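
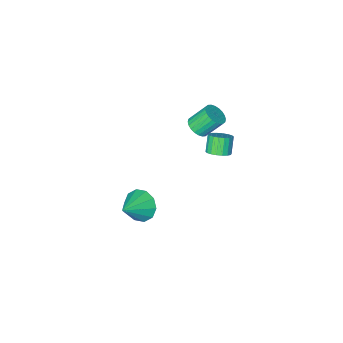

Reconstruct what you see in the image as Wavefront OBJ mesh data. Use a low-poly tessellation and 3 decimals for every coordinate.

v -2.758 -0.828 0.749
v -2.242 -0.671 1.075
v -2.626 -1.115 1.897
v -3.142 -1.272 1.571
v -2.411 -0.45 1.115
v -2.795 -0.895 1.937
v -2.649 -0.305 1.083
v -3.033 -0.749 1.905
v -2.908 -0.263 0.985
v -3.292 -0.707 1.806
v -3.137 -0.333 0.839
v -3.521 -0.777 1.661
v -3.292 -0.501 0.676
v -3.676 -0.945 1.498
v -3.34 -0.734 0.528
v -3.724 -1.178 1.35
v -3.274 -0.985 0.423
v -3.658 -1.429 1.245
v -3.105 -1.205 0.383
v -3.489 -1.65 1.205
v -2.867 -1.351 0.415
v -3.251 -1.795 1.237
v -2.608 -1.393 0.514
v -2.992 -1.837 1.335
v -2.379 -1.323 0.659
v -2.763 -1.767 1.481
v -2.224 -1.155 0.822
v -2.608 -1.599 1.644
v -2.176 -0.922 0.97
v -2.56 -1.366 1.792
v -1.997 -1.512 2.68
v -1.721 -1.949 3.057
v -2.447 -1.545 4.057
v -2.723 -1.108 3.68
v -1.568 -1.754 3.089
v -2.294 -1.35 4.089
v -1.481 -1.522 3.058
v -2.207 -1.118 4.059
v -1.472 -1.288 2.97
v -2.198 -0.884 3.971
v -1.544 -1.089 2.838
v -2.27 -0.685 3.838
v -1.684 -0.954 2.682
v -2.41 -0.55 3.682
v -1.872 -0.904 2.525
v -2.598 -0.5 3.525
v -2.079 -0.946 2.392
v -2.805 -0.542 3.392
v -2.273 -1.075 2.303
v -2.999 -0.671 3.303
v -2.426 -1.27 2.271
v -3.152 -0.866 3.271
v -2.513 -1.502 2.301
v -3.239 -1.098 3.302
v -2.522 -1.736 2.389
v -3.248 -1.332 3.39
v -2.45 -1.935 2.522
v -3.176 -1.531 3.522
v -2.31 -2.07 2.678
v -3.036 -1.666 3.678
v -2.122 -2.12 2.835
v -2.848 -1.716 3.835
v -1.915 -2.078 2.968
v -2.641 -1.674 3.968
v 2.97 1.711 2.156
v 3.495 1.369 1.538
v 4.15 2.169 2.904
v 3.385 1.883 1.398
v 3.116 2.331 1.548
v 2.791 2.543 1.93
v 2.535 2.437 2.398
v 2.445 2.054 2.773
v 2.556 1.54 2.913
v 2.825 1.091 2.763
v 3.149 0.88 2.381
v 3.406 0.986 1.913
f 2 1 5
f 2 5 3
f 3 5 6
f 3 6 4
f 5 1 7
f 5 7 6
f 6 7 8
f 6 8 4
f 7 1 9
f 7 9 8
f 8 9 10
f 8 10 4
f 9 1 11
f 9 11 10
f 10 11 12
f 10 12 4
f 11 1 13
f 11 13 12
f 12 13 14
f 12 14 4
f 13 1 15
f 13 15 14
f 14 15 16
f 14 16 4
f 15 1 17
f 15 17 16
f 16 17 18
f 16 18 4
f 17 1 19
f 17 19 18
f 18 19 20
f 18 20 4
f 19 1 21
f 19 21 20
f 20 21 22
f 20 22 4
f 21 1 23
f 21 23 22
f 22 23 24
f 22 24 4
f 23 1 25
f 23 25 24
f 24 25 26
f 24 26 4
f 25 1 27
f 25 27 26
f 26 27 28
f 26 28 4
f 27 1 29
f 27 29 28
f 28 29 30
f 28 30 4
f 29 1 2
f 29 2 30
f 30 2 3
f 30 3 4
f 32 31 35
f 32 35 33
f 33 35 36
f 33 36 34
f 35 31 37
f 35 37 36
f 36 37 38
f 36 38 34
f 37 31 39
f 37 39 38
f 38 39 40
f 38 40 34
f 39 31 41
f 39 41 40
f 40 41 42
f 40 42 34
f 41 31 43
f 41 43 42
f 42 43 44
f 42 44 34
f 43 31 45
f 43 45 44
f 44 45 46
f 44 46 34
f 45 31 47
f 45 47 46
f 46 47 48
f 46 48 34
f 47 31 49
f 47 49 48
f 48 49 50
f 48 50 34
f 49 31 51
f 49 51 50
f 50 51 52
f 50 52 34
f 51 31 53
f 51 53 52
f 52 53 54
f 52 54 34
f 53 31 55
f 53 55 54
f 54 55 56
f 54 56 34
f 55 31 57
f 55 57 56
f 56 57 58
f 56 58 34
f 57 31 59
f 57 59 58
f 58 59 60
f 58 60 34
f 59 31 61
f 59 61 60
f 60 61 62
f 60 62 34
f 61 31 63
f 61 63 62
f 62 63 64
f 62 64 34
f 63 31 32
f 63 32 64
f 64 32 33
f 64 33 34
f 66 65 68
f 66 68 67
f 68 65 69
f 68 69 67
f 69 65 70
f 69 70 67
f 70 65 71
f 70 71 67
f 71 65 72
f 71 72 67
f 72 65 73
f 72 73 67
f 73 65 74
f 73 74 67
f 74 65 75
f 74 75 67
f 75 65 76
f 75 76 67
f 76 65 66
f 76 66 67



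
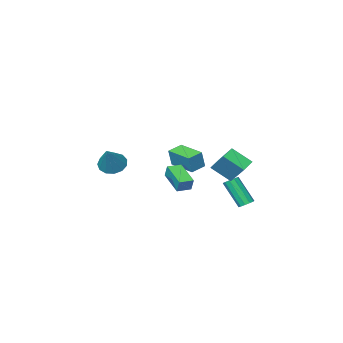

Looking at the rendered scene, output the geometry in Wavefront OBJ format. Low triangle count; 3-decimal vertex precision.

v 1.252 -4.149 0.778
v 1.888 -3.826 0.197
v 2.168 -3.211 2.302
v 1.507 -3.474 0.209
v 1.046 -3.336 0.401
v 0.65 -3.457 0.713
v 0.446 -3.797 1.046
v 0.497 -4.25 1.294
v 0.788 -4.67 1.378
v 1.227 -4.925 1.272
v 1.673 -4.934 1.009
v 1.986 -4.694 0.673
v 2.066 -4.281 0.37
v -2.202 2.281 2.584
v -2.245 3.571 3.91
v -3.009 3.191 1.672
v -3.051 4.481 2.998
v -1.389 2.659 2.242
v -1.431 3.949 3.568
v -2.195 3.569 1.33
v -2.238 4.859 2.656
v -0.469 1.324 2.725
v -0.192 1.413 3.879
v -0.758 3.08 2.66
v -0.481 3.168 3.814
v 0.481 1.472 2.486
v 0.758 1.56 3.64
v 0.192 3.227 2.421
v 0.469 3.316 3.575
v -3.113 3.831 -0.62
v -2.656 3.715 -0.813
v -2.229 2.673 0.827
v -2.687 2.789 1.02
v -2.628 3.983 -0.65
v -2.201 2.941 0.99
v -2.785 4.193 -0.476
v -2.358 3.151 1.165
v -3.068 4.265 -0.357
v -2.641 3.223 1.284
v -3.368 4.171 -0.338
v -2.941 3.129 1.303
v -3.571 3.947 -0.427
v -3.144 2.905 1.213
v -3.599 3.679 -0.59
v -3.172 2.637 1.05
v -3.442 3.469 -0.765
v -3.015 2.427 0.876
v -3.159 3.397 -0.884
v -2.732 2.355 0.757
v -2.859 3.491 -0.903
v -2.432 2.449 0.738
v 0.885 2.941 2.383
v 0.919 3.261 3.181
v 1.046 4.529 1.741
v 1.08 4.848 2.538
v 1.76 2.852 2.382
v 1.794 3.171 3.179
v 1.921 4.439 1.739
v 1.955 4.759 2.537
f 2 1 4
f 2 4 3
f 4 1 5
f 4 5 3
f 5 1 6
f 5 6 3
f 6 1 7
f 6 7 3
f 7 1 8
f 7 8 3
f 8 1 9
f 8 9 3
f 9 1 10
f 9 10 3
f 10 1 11
f 10 11 3
f 11 1 12
f 11 12 3
f 12 1 13
f 12 13 3
f 13 1 2
f 13 2 3
f 15 17 14
f 18 15 14
f 14 17 16
f 16 18 14
f 15 21 17
f 19 15 18
f 19 21 15
f 17 21 16
f 20 18 16
f 16 21 20
f 20 19 18
f 21 19 20
f 23 25 22
f 26 23 22
f 22 25 24
f 24 26 22
f 23 29 25
f 27 23 26
f 27 29 23
f 25 29 24
f 28 26 24
f 24 29 28
f 28 27 26
f 29 27 28
f 31 30 34
f 31 34 32
f 32 34 35
f 32 35 33
f 34 30 36
f 34 36 35
f 35 36 37
f 35 37 33
f 36 30 38
f 36 38 37
f 37 38 39
f 37 39 33
f 38 30 40
f 38 40 39
f 39 40 41
f 39 41 33
f 40 30 42
f 40 42 41
f 41 42 43
f 41 43 33
f 42 30 44
f 42 44 43
f 43 44 45
f 43 45 33
f 44 30 46
f 44 46 45
f 45 46 47
f 45 47 33
f 46 30 48
f 46 48 47
f 47 48 49
f 47 49 33
f 48 30 50
f 48 50 49
f 49 50 51
f 49 51 33
f 50 30 31
f 50 31 51
f 51 31 32
f 51 32 33
f 53 55 52
f 56 53 52
f 52 55 54
f 54 56 52
f 53 59 55
f 57 53 56
f 57 59 53
f 55 59 54
f 58 56 54
f 54 59 58
f 58 57 56
f 59 57 58



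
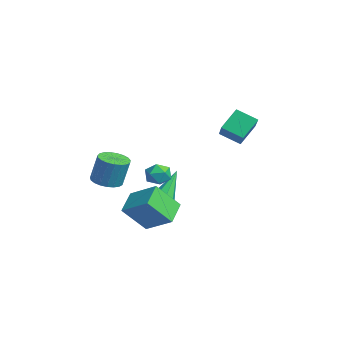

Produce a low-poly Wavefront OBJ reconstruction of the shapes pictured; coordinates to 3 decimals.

v 1.192 -0.041 -0.786
v 1.832 0.435 -0.737
v 1.828 -0.815 -1.603
v 2.468 -0.339 -1.554
v 2.246 -0.776 -0.923
v 1.853 -0.298 -0.418
v 1.807 -0.082 -1.922
v 1.414 0.396 -1.417
v 2.213 0.409 -1.439
v 2.484 -0.02 -0.822
v 1.176 -0.36 -1.518
v 1.447 -0.789 -0.901
v 0.989 -2.765 -1.635
v 1.691 -3.312 -1.639
v 1.972 -2.963 0.032
v 1.271 -2.415 0.035
v 1.845 -2.989 -1.732
v 2.126 -2.64 -0.062
v 1.851 -2.627 -1.809
v 2.133 -2.278 -0.138
v 1.709 -2.289 -1.856
v 1.99 -1.94 -0.185
v 1.442 -2.033 -1.864
v 1.723 -1.684 -0.193
v 1.096 -1.903 -1.833
v 1.377 -1.554 -0.162
v 0.733 -1.923 -1.768
v 1.014 -1.574 -0.097
v 0.413 -2.088 -1.68
v 0.694 -1.739 -0.009
v 0.193 -2.37 -1.584
v 0.475 -2.021 0.087
v 0.111 -2.72 -1.497
v 0.392 -2.371 0.174
v 0.181 -3.078 -1.434
v 0.462 -2.729 0.237
v 0.391 -3.382 -1.406
v 0.672 -3.033 0.265
v 0.704 -3.579 -1.417
v 0.985 -3.23 0.254
v 1.066 -3.635 -1.467
v 1.347 -3.286 0.204
v 1.415 -3.541 -1.545
v 1.696 -3.192 0.126
v 1.19 -1.523 -2.652
v 2.509 -0.515 -1.728
v 1.228 -0.2 -4.151
v 2.547 0.809 -3.227
v 2.313 -2.349 -3.353
v 3.632 -1.34 -2.429
v 2.351 -1.025 -4.852
v 3.67 -0.017 -3.928
v 0.72 0.384 -3.531
v 1.287 0.776 -3.502
v -0.12 1.476 -1.829
v 0.916 0.981 -3.817
v 0.43 0.837 -3.964
v 0.114 0.427 -3.858
v 0.153 -0.007 -3.56
v 0.524 -0.212 -3.246
v 1.01 -0.068 -3.098
v 1.326 0.341 -3.205
v 1.674 3.232 1.33
v 1.266 4.2 2.387
v 2.345 4.197 0.706
v 1.936 5.164 1.763
v 3.304 2.776 2.377
v 2.895 3.743 3.434
v 3.974 3.74 1.753
v 3.566 4.708 2.81
f 1 12 6
f 1 6 2
f 1 2 8
f 1 8 11
f 1 11 12
f 2 6 10
f 6 12 5
f 12 11 3
f 11 8 7
f 8 2 9
f 4 10 5
f 4 5 3
f 4 3 7
f 4 7 9
f 4 9 10
f 5 10 6
f 3 5 12
f 7 3 11
f 9 7 8
f 10 9 2
f 14 13 17
f 14 17 15
f 15 17 18
f 15 18 16
f 17 13 19
f 17 19 18
f 18 19 20
f 18 20 16
f 19 13 21
f 19 21 20
f 20 21 22
f 20 22 16
f 21 13 23
f 21 23 22
f 22 23 24
f 22 24 16
f 23 13 25
f 23 25 24
f 24 25 26
f 24 26 16
f 25 13 27
f 25 27 26
f 26 27 28
f 26 28 16
f 27 13 29
f 27 29 28
f 28 29 30
f 28 30 16
f 29 13 31
f 29 31 30
f 30 31 32
f 30 32 16
f 31 13 33
f 31 33 32
f 32 33 34
f 32 34 16
f 33 13 35
f 33 35 34
f 34 35 36
f 34 36 16
f 35 13 37
f 35 37 36
f 36 37 38
f 36 38 16
f 37 13 39
f 37 39 38
f 38 39 40
f 38 40 16
f 39 13 41
f 39 41 40
f 40 41 42
f 40 42 16
f 41 13 43
f 41 43 42
f 42 43 44
f 42 44 16
f 43 13 14
f 43 14 44
f 44 14 15
f 44 15 16
f 46 48 45
f 49 46 45
f 45 48 47
f 47 49 45
f 46 52 48
f 50 46 49
f 50 52 46
f 48 52 47
f 51 49 47
f 47 52 51
f 51 50 49
f 52 50 51
f 54 53 56
f 54 56 55
f 56 53 57
f 56 57 55
f 57 53 58
f 57 58 55
f 58 53 59
f 58 59 55
f 59 53 60
f 59 60 55
f 60 53 61
f 60 61 55
f 61 53 62
f 61 62 55
f 62 53 54
f 62 54 55
f 64 66 63
f 67 64 63
f 63 66 65
f 65 67 63
f 64 70 66
f 68 64 67
f 68 70 64
f 66 70 65
f 69 67 65
f 65 70 69
f 69 68 67
f 70 68 69



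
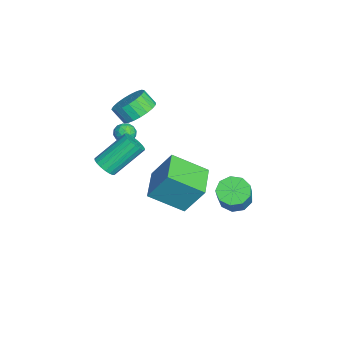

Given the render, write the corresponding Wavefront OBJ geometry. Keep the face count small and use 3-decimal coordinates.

v 2.577 1.105 0.827
v 2.519 -0.766 1.962
v 2.838 2.138 2.544
v 2.78 0.266 3.679
v 4.48 0.934 0.641
v 4.422 -0.938 1.776
v 4.741 1.966 2.358
v 4.683 0.095 3.493
v -0.292 -1.914 3.169
v 0.064 -2.12 2.663
v -1.144 -2.38 2.757
v -0.788 -2.586 2.251
v -0.688 -2.837 2.845
v -0.161 -2.549 3.099
v -0.919 -1.951 2.321
v -0.392 -1.663 2.575
v -0.323 -2.143 2.139
v -0.18 -2.69 2.463
v -0.9 -1.81 2.957
v -0.757 -2.357 3.281
v -0.039 -1.976 2.952
v -1.041 -2.524 2.468
v -0.982 -2.671 2.817
v -0.773 -2.792 2.52
v -0.172 -2.229 3.208
v 0.038 -2.35 2.911
v -0.404 -2.771 3.018
v -1.118 -2.15 2.509
v -0.908 -2.271 2.212
v -0.307 -1.708 2.9
v -0.098 -1.829 2.603
v -0.676 -1.729 2.402
v -0.057 -2.111 2.347
v -0.558 -2.384 2.105
v -0.635 -2.011 2.146
v -0.325 -1.842 2.295
v 0.027 -2.433 2.537
v -0.474 -2.706 2.295
v -0.416 -2.854 2.644
v -0.106 -2.685 2.794
v -0.201 -2.446 2.229
v -0.606 -1.794 3.125
v -1.107 -2.067 2.883
v -0.974 -1.815 2.626
v -0.664 -1.646 2.776
v -0.522 -2.116 3.315
v -1.023 -2.389 3.073
v -0.755 -2.658 3.125
v -0.445 -2.489 3.274
v -0.879 -2.054 3.191
v 3.25 -3.106 3.086
v 3.8 -3.273 3.503
v 3.159 -1.76 4.951
v 2.61 -1.594 4.534
v 3.919 -3.045 3.318
v 3.278 -1.533 4.766
v 3.905 -2.83 3.087
v 3.264 -1.318 4.536
v 3.761 -2.67 2.856
v 3.12 -1.157 4.304
v 3.516 -2.596 2.67
v 2.875 -1.083 4.119
v 3.219 -2.623 2.567
v 2.578 -1.11 4.015
v 2.928 -2.745 2.566
v 2.287 -1.233 4.015
v 2.701 -2.94 2.669
v 2.06 -1.427 4.117
v 2.582 -3.167 2.854
v 1.941 -1.655 4.302
v 2.596 -3.382 3.084
v 1.955 -1.87 4.533
v 2.74 -3.543 3.316
v 2.099 -2.03 4.764
v 2.985 -3.617 3.501
v 2.344 -2.104 4.95
v 3.282 -3.59 3.605
v 2.641 -2.077 5.053
v 3.573 -3.467 3.605
v 2.932 -1.955 5.054
v -2.692 -1.554 2.654
v -1.923 -1.117 3.274
v -2.219 -1.748 4.086
v -2.988 -2.186 3.466
v -2.273 -0.848 3.356
v -2.569 -1.479 4.167
v -2.696 -0.701 3.316
v -2.991 -1.332 4.128
v -3.118 -0.702 3.162
v -3.413 -1.333 3.974
v -3.466 -0.85 2.92
v -3.761 -1.481 3.732
v -3.681 -1.12 2.633
v -3.976 -1.751 3.445
v -3.724 -1.465 2.349
v -4.02 -2.096 3.16
v -3.59 -1.825 2.117
v -3.885 -2.456 2.929
v -3.3 -2.139 1.979
v -3.595 -2.77 2.791
v -2.905 -2.352 1.957
v -3.2 -2.983 2.769
v -2.473 -2.426 2.056
v -2.768 -3.058 2.868
v -2.079 -2.35 2.258
v -2.375 -2.982 3.07
v -1.792 -2.137 2.529
v -2.087 -2.768 3.341
v -1.66 -1.822 2.821
v -1.955 -2.454 3.633
v -1.706 -1.462 3.085
v -2.001 -2.093 3.897
v -1.145 3.595 -3.077
v -0.678 2.86 -3.483
v 0.451 2.73 -1.948
v -0.015 3.465 -1.543
v -0.39 3.427 -3.647
v 0.739 3.297 -2.112
v -0.455 4.073 -3.544
v 0.674 3.943 -2.009
v -0.843 4.495 -3.223
v 0.287 4.365 -1.689
v -1.372 4.495 -2.834
v -0.242 4.366 -1.299
v -1.794 4.075 -2.559
v -0.665 3.945 -1.024
v -1.913 3.43 -2.526
v -0.784 3.3 -0.991
v -1.672 2.862 -2.751
v -0.543 2.732 -1.216
v -1.184 2.637 -3.129
v -0.055 2.507 -1.594
f 2 4 1
f 5 2 1
f 1 4 3
f 3 5 1
f 2 8 4
f 6 2 5
f 6 8 2
f 4 8 3
f 7 5 3
f 3 8 7
f 7 6 5
f 8 6 7
f 9 46 25
f 46 20 49
f 25 49 14
f 46 49 25
f 9 25 21
f 25 14 26
f 21 26 10
f 25 26 21
f 9 21 30
f 21 10 31
f 30 31 16
f 21 31 30
f 9 30 42
f 30 16 45
f 42 45 19
f 30 45 42
f 9 42 46
f 42 19 50
f 46 50 20
f 42 50 46
f 10 26 37
f 26 14 40
f 37 40 18
f 26 40 37
f 14 49 27
f 49 20 48
f 27 48 13
f 49 48 27
f 20 50 47
f 50 19 43
f 47 43 11
f 50 43 47
f 19 45 44
f 45 16 32
f 44 32 15
f 45 32 44
f 16 31 36
f 31 10 33
f 36 33 17
f 31 33 36
f 12 38 24
f 38 18 39
f 24 39 13
f 38 39 24
f 12 24 22
f 24 13 23
f 22 23 11
f 24 23 22
f 12 22 29
f 22 11 28
f 29 28 15
f 22 28 29
f 12 29 34
f 29 15 35
f 34 35 17
f 29 35 34
f 12 34 38
f 34 17 41
f 38 41 18
f 34 41 38
f 13 39 27
f 39 18 40
f 27 40 14
f 39 40 27
f 11 23 47
f 23 13 48
f 47 48 20
f 23 48 47
f 15 28 44
f 28 11 43
f 44 43 19
f 28 43 44
f 17 35 36
f 35 15 32
f 36 32 16
f 35 32 36
f 18 41 37
f 41 17 33
f 37 33 10
f 41 33 37
f 52 51 55
f 52 55 53
f 53 55 56
f 53 56 54
f 55 51 57
f 55 57 56
f 56 57 58
f 56 58 54
f 57 51 59
f 57 59 58
f 58 59 60
f 58 60 54
f 59 51 61
f 59 61 60
f 60 61 62
f 60 62 54
f 61 51 63
f 61 63 62
f 62 63 64
f 62 64 54
f 63 51 65
f 63 65 64
f 64 65 66
f 64 66 54
f 65 51 67
f 65 67 66
f 66 67 68
f 66 68 54
f 67 51 69
f 67 69 68
f 68 69 70
f 68 70 54
f 69 51 71
f 69 71 70
f 70 71 72
f 70 72 54
f 71 51 73
f 71 73 72
f 72 73 74
f 72 74 54
f 73 51 75
f 73 75 74
f 74 75 76
f 74 76 54
f 75 51 77
f 75 77 76
f 76 77 78
f 76 78 54
f 77 51 79
f 77 79 78
f 78 79 80
f 78 80 54
f 79 51 52
f 79 52 80
f 80 52 53
f 80 53 54
f 82 81 85
f 82 85 83
f 83 85 86
f 83 86 84
f 85 81 87
f 85 87 86
f 86 87 88
f 86 88 84
f 87 81 89
f 87 89 88
f 88 89 90
f 88 90 84
f 89 81 91
f 89 91 90
f 90 91 92
f 90 92 84
f 91 81 93
f 91 93 92
f 92 93 94
f 92 94 84
f 93 81 95
f 93 95 94
f 94 95 96
f 94 96 84
f 95 81 97
f 95 97 96
f 96 97 98
f 96 98 84
f 97 81 99
f 97 99 98
f 98 99 100
f 98 100 84
f 99 81 101
f 99 101 100
f 100 101 102
f 100 102 84
f 101 81 103
f 101 103 102
f 102 103 104
f 102 104 84
f 103 81 105
f 103 105 104
f 104 105 106
f 104 106 84
f 105 81 107
f 105 107 106
f 106 107 108
f 106 108 84
f 107 81 109
f 107 109 108
f 108 109 110
f 108 110 84
f 109 81 111
f 109 111 110
f 110 111 112
f 110 112 84
f 111 81 82
f 111 82 112
f 112 82 83
f 112 83 84
f 114 113 117
f 114 117 115
f 115 117 118
f 115 118 116
f 117 113 119
f 117 119 118
f 118 119 120
f 118 120 116
f 119 113 121
f 119 121 120
f 120 121 122
f 120 122 116
f 121 113 123
f 121 123 122
f 122 123 124
f 122 124 116
f 123 113 125
f 123 125 124
f 124 125 126
f 124 126 116
f 125 113 127
f 125 127 126
f 126 127 128
f 126 128 116
f 127 113 129
f 127 129 128
f 128 129 130
f 128 130 116
f 129 113 131
f 129 131 130
f 130 131 132
f 130 132 116
f 131 113 114
f 131 114 132
f 132 114 115
f 132 115 116



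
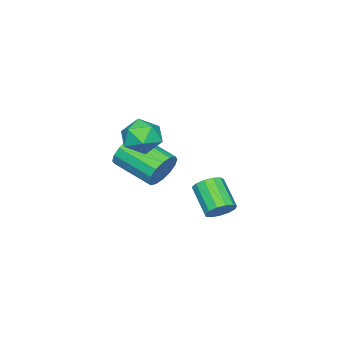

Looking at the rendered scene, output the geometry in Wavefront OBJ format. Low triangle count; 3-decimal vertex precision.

v -3.454 -1.517 -3.742
v -3.08 -1.287 -3.027
v -3.211 -3.012 -2.402
v -3.586 -3.243 -3.118
v -3.505 -1.228 -2.955
v -3.636 -2.954 -2.331
v -3.916 -1.247 -3.095
v -4.048 -2.973 -2.47
v -4.204 -1.339 -3.408
v -4.335 -3.065 -2.783
v -4.291 -1.478 -3.81
v -4.422 -3.204 -3.186
v -4.153 -1.628 -4.195
v -4.285 -3.353 -3.57
v -3.829 -1.748 -4.458
v -3.96 -3.473 -3.833
v -3.404 -1.806 -4.529
v -3.535 -3.532 -3.905
v -2.992 -1.787 -4.39
v -3.124 -3.513 -3.765
v -2.705 -1.695 -4.077
v -2.836 -3.421 -3.452
v -2.618 -1.556 -3.674
v -2.749 -3.282 -3.05
v -2.755 -1.407 -3.29
v -2.887 -3.132 -2.665
v -1.251 2.27 -3.66
v -0.98 1.804 -3.965
v -1.617 0.883 -3.125
v -1.889 1.35 -2.82
v -0.763 1.891 -3.706
v -1.401 0.97 -2.866
v -0.701 2.098 -3.431
v -1.339 1.177 -2.591
v -0.814 2.36 -3.23
v -1.452 1.439 -2.39
v -1.066 2.594 -3.165
v -1.703 1.673 -2.325
v -1.376 2.725 -3.257
v -2.014 1.804 -2.417
v -1.647 2.711 -3.477
v -2.284 1.79 -2.637
v -1.792 2.558 -3.755
v -2.43 1.637 -2.915
v -1.766 2.313 -4.003
v -2.403 1.392 -3.163
v -1.576 2.055 -4.142
v -2.213 1.134 -3.302
v -1.283 1.865 -4.128
v -1.92 0.944 -3.288
v -2.806 -1.603 -1.033
v -2.163 -1.591 -1.669
v -3.557 -2.589 -1.811
v -2.914 -2.577 -2.447
v -2.74 -2.935 -1.635
v -2.276 -2.326 -1.154
v -3.444 -1.854 -2.326
v -2.98 -1.245 -1.845
v -2.557 -1.746 -2.468
v -2.123 -2.414 -2.041
v -3.597 -1.766 -1.439
v -3.163 -2.434 -1.012
f 2 1 5
f 2 5 3
f 3 5 6
f 3 6 4
f 5 1 7
f 5 7 6
f 6 7 8
f 6 8 4
f 7 1 9
f 7 9 8
f 8 9 10
f 8 10 4
f 9 1 11
f 9 11 10
f 10 11 12
f 10 12 4
f 11 1 13
f 11 13 12
f 12 13 14
f 12 14 4
f 13 1 15
f 13 15 14
f 14 15 16
f 14 16 4
f 15 1 17
f 15 17 16
f 16 17 18
f 16 18 4
f 17 1 19
f 17 19 18
f 18 19 20
f 18 20 4
f 19 1 21
f 19 21 20
f 20 21 22
f 20 22 4
f 21 1 23
f 21 23 22
f 22 23 24
f 22 24 4
f 23 1 25
f 23 25 24
f 24 25 26
f 24 26 4
f 25 1 2
f 25 2 26
f 26 2 3
f 26 3 4
f 28 27 31
f 28 31 29
f 29 31 32
f 29 32 30
f 31 27 33
f 31 33 32
f 32 33 34
f 32 34 30
f 33 27 35
f 33 35 34
f 34 35 36
f 34 36 30
f 35 27 37
f 35 37 36
f 36 37 38
f 36 38 30
f 37 27 39
f 37 39 38
f 38 39 40
f 38 40 30
f 39 27 41
f 39 41 40
f 40 41 42
f 40 42 30
f 41 27 43
f 41 43 42
f 42 43 44
f 42 44 30
f 43 27 45
f 43 45 44
f 44 45 46
f 44 46 30
f 45 27 47
f 45 47 46
f 46 47 48
f 46 48 30
f 47 27 49
f 47 49 48
f 48 49 50
f 48 50 30
f 49 27 28
f 49 28 50
f 50 28 29
f 50 29 30
f 51 62 56
f 51 56 52
f 51 52 58
f 51 58 61
f 51 61 62
f 52 56 60
f 56 62 55
f 62 61 53
f 61 58 57
f 58 52 59
f 54 60 55
f 54 55 53
f 54 53 57
f 54 57 59
f 54 59 60
f 55 60 56
f 53 55 62
f 57 53 61
f 59 57 58
f 60 59 52



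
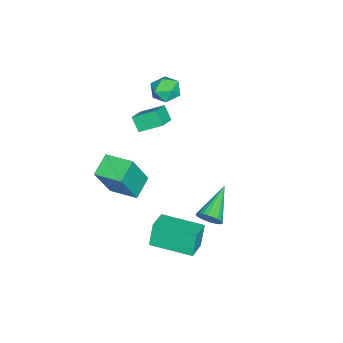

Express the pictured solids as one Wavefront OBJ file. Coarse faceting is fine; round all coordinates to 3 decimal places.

v -0.645 -3.872 -0.283
v -1.001 -4.335 0.414
v -0.853 -2.722 0.372
v -1.209 -3.185 1.07
v 0.389 -3.955 0.19
v 0.033 -4.418 0.888
v 0.181 -2.805 0.846
v -0.175 -3.268 1.543
v 2.646 -4.043 -0.788
v 3.471 -4.502 1.144
v 2.966 -2.603 -0.583
v 3.791 -3.061 1.349
v 3.769 -4.219 -1.309
v 4.594 -4.677 0.623
v 4.089 -2.778 -1.104
v 4.914 -3.237 0.828
v -1.481 -2.58 2.883
v -0.653 -2.631 2.841
v -1.587 -3.569 1.979
v -0.759 -3.62 1.937
v -1.155 -3.859 2.627
v -1.09 -3.248 3.185
v -1.15 -2.952 1.635
v -1.085 -2.341 2.193
v -0.448 -2.861 2.07
v -0.452 -3.421 2.683
v -1.788 -2.779 2.137
v -1.792 -3.339 2.75
v 3.224 -2.072 -4.656
v 2.836 -2.008 -3.406
v 3.301 0.095 -4.743
v 2.913 0.159 -3.493
v 4.407 -2.099 -4.287
v 4.019 -2.035 -3.037
v 4.484 0.068 -4.374
v 4.096 0.132 -3.124
v 3.736 0.621 -1.993
v 3.995 0.367 -1.43
v 1.964 0.819 -1.087
v 4.041 0.622 -1.397
v 4.04 0.877 -1.454
v 3.993 1.093 -1.594
v 3.907 1.237 -1.794
v 3.794 1.287 -2.025
v 3.673 1.236 -2.251
v 3.561 1.091 -2.437
v 3.476 0.874 -2.556
v 3.43 0.619 -2.59
v 3.431 0.364 -2.532
v 3.478 0.148 -2.393
v 3.565 0.004 -2.192
v 3.677 -0.046 -1.962
v 3.798 0.005 -1.736
v 3.91 0.15 -1.549
f 2 4 1
f 5 2 1
f 1 4 3
f 3 5 1
f 2 8 4
f 6 2 5
f 6 8 2
f 4 8 3
f 7 5 3
f 3 8 7
f 7 6 5
f 8 6 7
f 10 12 9
f 13 10 9
f 9 12 11
f 11 13 9
f 10 16 12
f 14 10 13
f 14 16 10
f 12 16 11
f 15 13 11
f 11 16 15
f 15 14 13
f 16 14 15
f 17 28 22
f 17 22 18
f 17 18 24
f 17 24 27
f 17 27 28
f 18 22 26
f 22 28 21
f 28 27 19
f 27 24 23
f 24 18 25
f 20 26 21
f 20 21 19
f 20 19 23
f 20 23 25
f 20 25 26
f 21 26 22
f 19 21 28
f 23 19 27
f 25 23 24
f 26 25 18
f 30 32 29
f 33 30 29
f 29 32 31
f 31 33 29
f 30 36 32
f 34 30 33
f 34 36 30
f 32 36 31
f 35 33 31
f 31 36 35
f 35 34 33
f 36 34 35
f 38 37 40
f 38 40 39
f 40 37 41
f 40 41 39
f 41 37 42
f 41 42 39
f 42 37 43
f 42 43 39
f 43 37 44
f 43 44 39
f 44 37 45
f 44 45 39
f 45 37 46
f 45 46 39
f 46 37 47
f 46 47 39
f 47 37 48
f 47 48 39
f 48 37 49
f 48 49 39
f 49 37 50
f 49 50 39
f 50 37 51
f 50 51 39
f 51 37 52
f 51 52 39
f 52 37 53
f 52 53 39
f 53 37 54
f 53 54 39
f 54 37 38
f 54 38 39



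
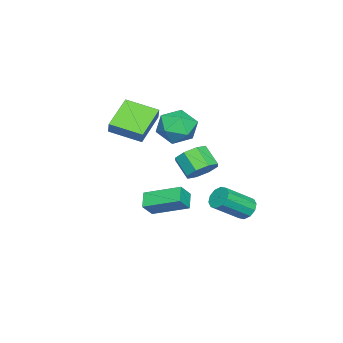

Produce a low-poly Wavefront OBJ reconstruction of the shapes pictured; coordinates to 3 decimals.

v -2.601 -0.119 1.954
v -1.955 0.621 2.458
v -1.205 -1.221 1.782
v -0.559 -0.481 2.286
v -1.342 -1.009 2.857
v -2.205 -0.329 2.963
v -0.955 -0.271 1.277
v -1.818 0.409 1.383
v -0.938 0.527 2.039
v -1.177 0.07 3.016
v -1.983 -0.67 1.224
v -2.222 -1.127 2.201
v -1.853 -4.007 0.948
v -3.592 -3.912 1.87
v -2.002 -2.293 0.492
v -3.74 -2.198 1.413
v -1.46 -3.782 1.667
v -3.198 -3.687 2.588
v -1.608 -2.068 1.21
v -3.347 -1.973 2.132
v -0.083 -0.936 -3.182
v -0.833 -1.203 -2.664
v -0.244 0.921 -2.456
v -0.994 0.653 -1.938
v 0.514 -1.173 -2.442
v -0.236 -1.441 -1.924
v 0.353 0.683 -1.716
v -0.397 0.416 -1.198
v -4.52 2.156 -4.476
v -4.195 1.887 -5.034
v -3.075 0.854 -3.882
v -3.4 1.124 -3.324
v -3.984 2.246 -4.917
v -2.864 1.213 -3.765
v -3.978 2.571 -4.631
v -2.858 1.538 -3.48
v -4.179 2.738 -4.286
v -3.059 1.705 -3.135
v -4.51 2.682 -4.014
v -3.39 1.649 -2.862
v -4.845 2.426 -3.918
v -3.725 1.393 -2.766
v -5.056 2.067 -4.035
v -3.936 1.034 -2.883
v -5.062 1.742 -4.32
v -3.942 0.709 -3.169
v -4.861 1.575 -4.665
v -3.741 0.542 -3.514
v -4.53 1.631 -4.938
v -3.41 0.598 -3.786
v -2.317 0.724 -1.038
v -1.959 1.18 -0.363
v -2.445 0.353 0.453
v -2.803 -0.104 -0.222
v -2.587 1.394 -0.519
v -3.072 0.567 0.298
v -3.056 1.216 -0.979
v -3.542 0.388 -0.163
v -3.093 0.749 -1.474
v -3.578 -0.079 -0.657
v -2.675 0.267 -1.713
v -3.161 -0.56 -0.897
v -2.048 0.053 -1.558
v -2.533 -0.774 -0.741
v -1.578 0.232 -1.097
v -2.064 -0.596 -0.281
v -1.542 0.699 -0.603
v -2.027 -0.129 0.214
f 1 12 6
f 1 6 2
f 1 2 8
f 1 8 11
f 1 11 12
f 2 6 10
f 6 12 5
f 12 11 3
f 11 8 7
f 8 2 9
f 4 10 5
f 4 5 3
f 4 3 7
f 4 7 9
f 4 9 10
f 5 10 6
f 3 5 12
f 7 3 11
f 9 7 8
f 10 9 2
f 14 16 13
f 17 14 13
f 13 16 15
f 15 17 13
f 14 20 16
f 18 14 17
f 18 20 14
f 16 20 15
f 19 17 15
f 15 20 19
f 19 18 17
f 20 18 19
f 22 24 21
f 25 22 21
f 21 24 23
f 23 25 21
f 22 28 24
f 26 22 25
f 26 28 22
f 24 28 23
f 27 25 23
f 23 28 27
f 27 26 25
f 28 26 27
f 30 29 33
f 30 33 31
f 31 33 34
f 31 34 32
f 33 29 35
f 33 35 34
f 34 35 36
f 34 36 32
f 35 29 37
f 35 37 36
f 36 37 38
f 36 38 32
f 37 29 39
f 37 39 38
f 38 39 40
f 38 40 32
f 39 29 41
f 39 41 40
f 40 41 42
f 40 42 32
f 41 29 43
f 41 43 42
f 42 43 44
f 42 44 32
f 43 29 45
f 43 45 44
f 44 45 46
f 44 46 32
f 45 29 47
f 45 47 46
f 46 47 48
f 46 48 32
f 47 29 49
f 47 49 48
f 48 49 50
f 48 50 32
f 49 29 30
f 49 30 50
f 50 30 31
f 50 31 32
f 52 51 55
f 52 55 53
f 53 55 56
f 53 56 54
f 55 51 57
f 55 57 56
f 56 57 58
f 56 58 54
f 57 51 59
f 57 59 58
f 58 59 60
f 58 60 54
f 59 51 61
f 59 61 60
f 60 61 62
f 60 62 54
f 61 51 63
f 61 63 62
f 62 63 64
f 62 64 54
f 63 51 65
f 63 65 64
f 64 65 66
f 64 66 54
f 65 51 67
f 65 67 66
f 66 67 68
f 66 68 54
f 67 51 52
f 67 52 68
f 68 52 53
f 68 53 54



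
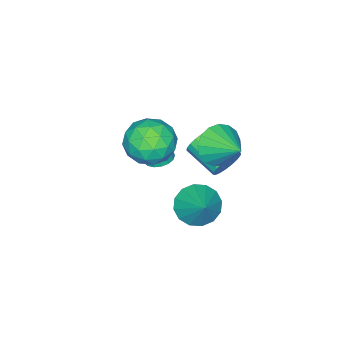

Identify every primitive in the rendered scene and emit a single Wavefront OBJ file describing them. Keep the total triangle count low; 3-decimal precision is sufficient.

v 3.462 2.916 1.819
v 4.178 3.027 1.159
v 4.298 3.844 2.881
v 3.859 3.412 1.073
v 3.434 3.665 1.187
v 3.017 3.717 1.47
v 2.718 3.554 1.847
v 2.619 3.221 2.216
v 2.746 2.806 2.479
v 3.064 2.42 2.565
v 3.489 2.168 2.451
v 3.906 2.116 2.167
v 4.205 2.278 1.79
v 4.304 2.612 1.421
v -0.559 -1.956 -1.181
v -0.013 -2.358 -1.31
v 0.105 -2.745 0.392
v -0.441 -2.344 0.521
v 0.12 -2.061 -1.252
v 0.237 -2.448 0.451
v 0.097 -1.74 -1.177
v 0.214 -2.127 0.525
v -0.077 -1.469 -1.104
v 0.041 -1.856 0.599
v -0.36 -1.309 -1.048
v -0.243 -1.696 0.655
v -0.689 -1.298 -1.022
v -0.572 -1.685 0.68
v -0.989 -1.437 -1.034
v -0.871 -1.825 0.669
v -1.189 -1.696 -1.079
v -1.072 -2.083 0.624
v -1.245 -2.014 -1.147
v -1.128 -2.401 0.556
v -1.144 -2.319 -1.223
v -1.027 -2.706 0.479
v -0.909 -2.541 -1.29
v -0.792 -2.928 0.413
v -0.593 -2.629 -1.332
v -0.476 -3.016 0.371
v -0.27 -2.563 -1.339
v -0.153 -2.95 0.363
v 0.609 1.936 2.897
v 1.238 2.16 2.113
v 1.051 3.304 3.643
v 0.81 2.369 1.984
v 0.337 2.478 2.064
v -0.075 2.463 2.335
v -0.33 2.328 2.735
v -0.37 2.103 3.172
v -0.185 1.839 3.545
v 0.181 1.598 3.771
v 0.645 1.434 3.796
v 1.101 1.385 3.615
v 1.444 1.463 3.269
v 1.596 1.648 2.839
v 1.522 1.9 2.421
v 1.562 0.071 2.454
v 2.424 -0.777 2.442
v 0.296 -1.203 1.678
v 1.158 -2.051 1.666
v 0.703 -1.666 2.718
v 1.485 -0.879 3.198
v 1.235 -1.101 0.922
v 2.017 -0.314 1.402
v 2.221 -1.502 1.495
v 1.892 -1.851 2.605
v 0.828 -0.129 1.515
v 0.499 -0.478 2.625
v 2.104 -0.241 2.516
v 0.616 -1.739 1.604
v 0.348 -1.513 2.222
v 0.855 -2.011 2.215
v 1.553 -0.301 2.96
v 2.059 -0.8 2.953
v 1.047 -1.322 3.116
v 0.661 -1.18 1.167
v 1.167 -1.679 1.16
v 1.865 0.031 1.905
v 2.372 -0.467 1.898
v 1.673 -0.658 1.004
v 2.491 -1.166 1.953
v 1.747 -1.915 1.496
v 1.793 -1.356 1.059
v 2.253 -0.893 1.341
v 2.298 -1.371 2.605
v 1.554 -2.12 2.149
v 1.287 -1.894 2.767
v 1.747 -1.431 3.049
v 2.179 -1.797 2.049
v 1.166 0.14 1.971
v 0.422 -0.609 1.515
v 0.973 -0.549 1.071
v 1.433 -0.086 1.353
v 0.973 -0.065 2.624
v 0.229 -0.814 2.167
v 0.467 -1.087 2.779
v 0.927 -0.624 3.061
v 0.541 -0.183 2.071
v -0.36 1.697 0.706
v 0.055 1.405 0.114
v -0.185 -0.129 0.702
v -0.6 0.163 1.294
v 0.296 1.46 0.357
v 0.057 -0.073 0.945
v 0.407 1.563 0.67
v 0.168 0.029 1.258
v 0.367 1.692 0.989
v 0.127 0.158 1.578
v 0.182 1.822 1.253
v -0.058 0.288 1.841
v -0.11 1.927 1.408
v -0.35 0.394 1.996
v -0.452 1.987 1.424
v -0.692 0.453 2.012
v -0.775 1.989 1.298
v -1.015 0.455 1.886
v -1.017 1.933 1.055
v -1.256 0.4 1.643
v -1.128 1.831 0.742
v -1.367 0.297 1.33
v -1.087 1.702 0.422
v -1.327 0.168 1.011
v -0.902 1.572 0.159
v -1.142 0.038 0.747
v -0.61 1.466 0.004
v -0.85 -0.067 0.592
v -0.268 1.407 -0.012
v -0.508 -0.127 0.576
f 2 1 4
f 2 4 3
f 4 1 5
f 4 5 3
f 5 1 6
f 5 6 3
f 6 1 7
f 6 7 3
f 7 1 8
f 7 8 3
f 8 1 9
f 8 9 3
f 9 1 10
f 9 10 3
f 10 1 11
f 10 11 3
f 11 1 12
f 11 12 3
f 12 1 13
f 12 13 3
f 13 1 14
f 13 14 3
f 14 1 2
f 14 2 3
f 16 15 19
f 16 19 17
f 17 19 20
f 17 20 18
f 19 15 21
f 19 21 20
f 20 21 22
f 20 22 18
f 21 15 23
f 21 23 22
f 22 23 24
f 22 24 18
f 23 15 25
f 23 25 24
f 24 25 26
f 24 26 18
f 25 15 27
f 25 27 26
f 26 27 28
f 26 28 18
f 27 15 29
f 27 29 28
f 28 29 30
f 28 30 18
f 29 15 31
f 29 31 30
f 30 31 32
f 30 32 18
f 31 15 33
f 31 33 32
f 32 33 34
f 32 34 18
f 33 15 35
f 33 35 34
f 34 35 36
f 34 36 18
f 35 15 37
f 35 37 36
f 36 37 38
f 36 38 18
f 37 15 39
f 37 39 38
f 38 39 40
f 38 40 18
f 39 15 41
f 39 41 40
f 40 41 42
f 40 42 18
f 41 15 16
f 41 16 42
f 42 16 17
f 42 17 18
f 44 43 46
f 44 46 45
f 46 43 47
f 46 47 45
f 47 43 48
f 47 48 45
f 48 43 49
f 48 49 45
f 49 43 50
f 49 50 45
f 50 43 51
f 50 51 45
f 51 43 52
f 51 52 45
f 52 43 53
f 52 53 45
f 53 43 54
f 53 54 45
f 54 43 55
f 54 55 45
f 55 43 56
f 55 56 45
f 56 43 57
f 56 57 45
f 57 43 44
f 57 44 45
f 58 95 74
f 95 69 98
f 74 98 63
f 95 98 74
f 58 74 70
f 74 63 75
f 70 75 59
f 74 75 70
f 58 70 79
f 70 59 80
f 79 80 65
f 70 80 79
f 58 79 91
f 79 65 94
f 91 94 68
f 79 94 91
f 58 91 95
f 91 68 99
f 95 99 69
f 91 99 95
f 59 75 86
f 75 63 89
f 86 89 67
f 75 89 86
f 63 98 76
f 98 69 97
f 76 97 62
f 98 97 76
f 69 99 96
f 99 68 92
f 96 92 60
f 99 92 96
f 68 94 93
f 94 65 81
f 93 81 64
f 94 81 93
f 65 80 85
f 80 59 82
f 85 82 66
f 80 82 85
f 61 87 73
f 87 67 88
f 73 88 62
f 87 88 73
f 61 73 71
f 73 62 72
f 71 72 60
f 73 72 71
f 61 71 78
f 71 60 77
f 78 77 64
f 71 77 78
f 61 78 83
f 78 64 84
f 83 84 66
f 78 84 83
f 61 83 87
f 83 66 90
f 87 90 67
f 83 90 87
f 62 88 76
f 88 67 89
f 76 89 63
f 88 89 76
f 60 72 96
f 72 62 97
f 96 97 69
f 72 97 96
f 64 77 93
f 77 60 92
f 93 92 68
f 77 92 93
f 66 84 85
f 84 64 81
f 85 81 65
f 84 81 85
f 67 90 86
f 90 66 82
f 86 82 59
f 90 82 86
f 101 100 104
f 101 104 102
f 102 104 105
f 102 105 103
f 104 100 106
f 104 106 105
f 105 106 107
f 105 107 103
f 106 100 108
f 106 108 107
f 107 108 109
f 107 109 103
f 108 100 110
f 108 110 109
f 109 110 111
f 109 111 103
f 110 100 112
f 110 112 111
f 111 112 113
f 111 113 103
f 112 100 114
f 112 114 113
f 113 114 115
f 113 115 103
f 114 100 116
f 114 116 115
f 115 116 117
f 115 117 103
f 116 100 118
f 116 118 117
f 117 118 119
f 117 119 103
f 118 100 120
f 118 120 119
f 119 120 121
f 119 121 103
f 120 100 122
f 120 122 121
f 121 122 123
f 121 123 103
f 122 100 124
f 122 124 123
f 123 124 125
f 123 125 103
f 124 100 126
f 124 126 125
f 125 126 127
f 125 127 103
f 126 100 128
f 126 128 127
f 127 128 129
f 127 129 103
f 128 100 101
f 128 101 129
f 129 101 102
f 129 102 103



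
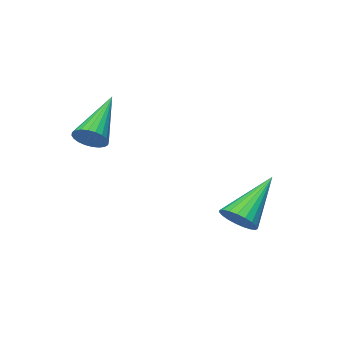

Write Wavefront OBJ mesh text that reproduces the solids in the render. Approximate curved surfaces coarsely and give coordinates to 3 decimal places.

v 0.546 -0.267 1.729
v 0.792 0.008 2.252
v -0.966 -1.273 2.971
v 0.623 0.178 2.183
v 0.441 0.28 2.045
v 0.276 0.299 1.859
v 0.152 0.231 1.653
v 0.088 0.088 1.459
v 0.093 -0.109 1.305
v 0.168 -0.331 1.217
v 0.3 -0.542 1.207
v 0.47 -0.712 1.276
v 0.651 -0.814 1.414
v 0.816 -0.833 1.6
v 0.94 -0.765 1.806
v 1.005 -0.622 2
v 0.999 -0.425 2.153
v 0.924 -0.204 2.242
v -2.666 3.455 -1.405
v -2.217 3.564 -0.853
v -4.294 3.105 -0.015
v -2.321 3.841 -0.905
v -2.484 4.05 -1.043
v -2.679 4.156 -1.244
v -2.871 4.141 -1.473
v -3.028 4.008 -1.69
v -3.122 3.779 -1.858
v -3.137 3.493 -1.948
v -3.071 3.201 -1.944
v -2.935 2.953 -1.846
v -2.752 2.792 -1.673
v -2.554 2.745 -1.453
v -2.376 2.821 -1.225
v -2.247 3.006 -1.028
v -2.191 3.269 -0.896
f 2 1 4
f 2 4 3
f 4 1 5
f 4 5 3
f 5 1 6
f 5 6 3
f 6 1 7
f 6 7 3
f 7 1 8
f 7 8 3
f 8 1 9
f 8 9 3
f 9 1 10
f 9 10 3
f 10 1 11
f 10 11 3
f 11 1 12
f 11 12 3
f 12 1 13
f 12 13 3
f 13 1 14
f 13 14 3
f 14 1 15
f 14 15 3
f 15 1 16
f 15 16 3
f 16 1 17
f 16 17 3
f 17 1 18
f 17 18 3
f 18 1 2
f 18 2 3
f 20 19 22
f 20 22 21
f 22 19 23
f 22 23 21
f 23 19 24
f 23 24 21
f 24 19 25
f 24 25 21
f 25 19 26
f 25 26 21
f 26 19 27
f 26 27 21
f 27 19 28
f 27 28 21
f 28 19 29
f 28 29 21
f 29 19 30
f 29 30 21
f 30 19 31
f 30 31 21
f 31 19 32
f 31 32 21
f 32 19 33
f 32 33 21
f 33 19 34
f 33 34 21
f 34 19 35
f 34 35 21
f 35 19 20
f 35 20 21



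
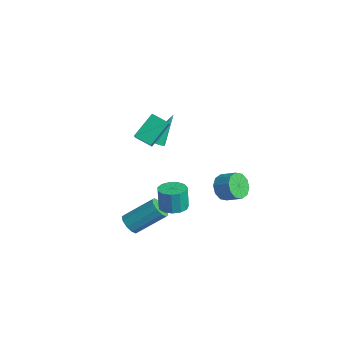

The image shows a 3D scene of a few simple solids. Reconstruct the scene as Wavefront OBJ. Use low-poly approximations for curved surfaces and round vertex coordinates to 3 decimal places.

v -3.288 1.523 -0.017
v -2.769 1.624 -0.059
v -3.372 2.717 1.817
v -2.858 1.792 -0.172
v -3.021 1.913 -0.258
v -3.23 1.966 -0.303
v -3.449 1.943 -0.298
v -3.64 1.848 -0.244
v -3.771 1.696 -0.152
v -3.818 1.515 -0.036
v -3.773 1.335 0.083
v -3.645 1.187 0.185
v -3.454 1.098 0.252
v -3.236 1.082 0.272
v -3.026 1.143 0.242
v -2.861 1.269 0.168
v -2.771 1.439 0.061
v 1.21 3.118 -1.754
v 1.508 3.489 -2.518
v 2.388 3.913 -1.97
v 2.09 3.542 -1.206
v 1.174 3.856 -2.268
v 2.054 4.281 -1.719
v 0.854 3.942 -1.821
v 1.733 4.366 -1.272
v 0.67 3.712 -1.349
v 1.549 4.137 -0.8
v 0.692 3.256 -1.032
v 1.572 3.681 -0.483
v 0.912 2.747 -0.99
v 1.792 3.171 -0.442
v 1.246 2.379 -1.241
v 2.126 2.804 -0.692
v 1.567 2.294 -1.688
v 2.446 2.718 -1.139
v 1.751 2.523 -2.16
v 2.63 2.948 -1.611
v 1.728 2.979 -2.477
v 2.608 3.404 -1.928
v -2.082 -0.64 1.991
v -0.835 -1.499 3.235
v -2.328 0.702 3.165
v -1.081 -0.157 4.409
v -1.239 -0.083 1.531
v 0.008 -0.942 2.775
v -1.485 1.259 2.705
v -0.238 0.4 3.949
v -1.107 -1.683 -4.454
v -0.476 -1.683 -4.822
v 0.298 -0.137 -3.493
v -0.333 -0.137 -3.126
v -0.749 -1.38 -5.014
v 0.024 0.165 -3.686
v -1.159 -1.193 -4.993
v -0.386 0.352 -3.664
v -1.549 -1.193 -4.766
v -0.776 0.352 -3.438
v -1.77 -1.38 -4.42
v -0.997 0.165 -3.091
v -1.738 -1.683 -4.087
v -0.964 -0.137 -2.758
v -1.464 -1.985 -3.894
v -0.691 -0.44 -2.566
v -1.054 -2.172 -3.916
v -0.281 -0.627 -2.587
v -0.664 -2.172 -4.142
v 0.109 -0.627 -2.814
v -0.443 -1.985 -4.489
v 0.33 -0.44 -3.16
v 1.582 -0.482 -1.609
v 2.318 -0.085 -1.526
v 2.133 -0.04 -0.108
v 1.398 -0.438 -0.191
v 1.99 0.251 -1.579
v 1.805 0.296 -0.162
v 1.532 0.355 -1.642
v 1.348 0.4 -0.224
v 1.09 0.193 -1.694
v 0.906 0.238 -0.277
v 0.805 -0.183 -1.719
v 0.621 -0.138 -0.302
v 0.766 -0.655 -1.709
v 0.582 -0.61 -0.292
v 0.987 -1.072 -1.667
v 0.802 -1.027 -0.25
v 1.396 -1.302 -1.607
v 1.212 -1.257 -0.19
v 1.864 -1.271 -1.547
v 1.68 -1.226 -0.13
v 2.243 -0.99 -1.507
v 2.059 -0.945 -0.089
v 2.412 -0.548 -1.499
v 2.228 -0.503 -0.081
f 2 1 4
f 2 4 3
f 4 1 5
f 4 5 3
f 5 1 6
f 5 6 3
f 6 1 7
f 6 7 3
f 7 1 8
f 7 8 3
f 8 1 9
f 8 9 3
f 9 1 10
f 9 10 3
f 10 1 11
f 10 11 3
f 11 1 12
f 11 12 3
f 12 1 13
f 12 13 3
f 13 1 14
f 13 14 3
f 14 1 15
f 14 15 3
f 15 1 16
f 15 16 3
f 16 1 17
f 16 17 3
f 17 1 2
f 17 2 3
f 19 18 22
f 19 22 20
f 20 22 23
f 20 23 21
f 22 18 24
f 22 24 23
f 23 24 25
f 23 25 21
f 24 18 26
f 24 26 25
f 25 26 27
f 25 27 21
f 26 18 28
f 26 28 27
f 27 28 29
f 27 29 21
f 28 18 30
f 28 30 29
f 29 30 31
f 29 31 21
f 30 18 32
f 30 32 31
f 31 32 33
f 31 33 21
f 32 18 34
f 32 34 33
f 33 34 35
f 33 35 21
f 34 18 36
f 34 36 35
f 35 36 37
f 35 37 21
f 36 18 38
f 36 38 37
f 37 38 39
f 37 39 21
f 38 18 19
f 38 19 39
f 39 19 20
f 39 20 21
f 41 43 40
f 44 41 40
f 40 43 42
f 42 44 40
f 41 47 43
f 45 41 44
f 45 47 41
f 43 47 42
f 46 44 42
f 42 47 46
f 46 45 44
f 47 45 46
f 49 48 52
f 49 52 50
f 50 52 53
f 50 53 51
f 52 48 54
f 52 54 53
f 53 54 55
f 53 55 51
f 54 48 56
f 54 56 55
f 55 56 57
f 55 57 51
f 56 48 58
f 56 58 57
f 57 58 59
f 57 59 51
f 58 48 60
f 58 60 59
f 59 60 61
f 59 61 51
f 60 48 62
f 60 62 61
f 61 62 63
f 61 63 51
f 62 48 64
f 62 64 63
f 63 64 65
f 63 65 51
f 64 48 66
f 64 66 65
f 65 66 67
f 65 67 51
f 66 48 68
f 66 68 67
f 67 68 69
f 67 69 51
f 68 48 49
f 68 49 69
f 69 49 50
f 69 50 51
f 71 70 74
f 71 74 72
f 72 74 75
f 72 75 73
f 74 70 76
f 74 76 75
f 75 76 77
f 75 77 73
f 76 70 78
f 76 78 77
f 77 78 79
f 77 79 73
f 78 70 80
f 78 80 79
f 79 80 81
f 79 81 73
f 80 70 82
f 80 82 81
f 81 82 83
f 81 83 73
f 82 70 84
f 82 84 83
f 83 84 85
f 83 85 73
f 84 70 86
f 84 86 85
f 85 86 87
f 85 87 73
f 86 70 88
f 86 88 87
f 87 88 89
f 87 89 73
f 88 70 90
f 88 90 89
f 89 90 91
f 89 91 73
f 90 70 92
f 90 92 91
f 91 92 93
f 91 93 73
f 92 70 71
f 92 71 93
f 93 71 72
f 93 72 73



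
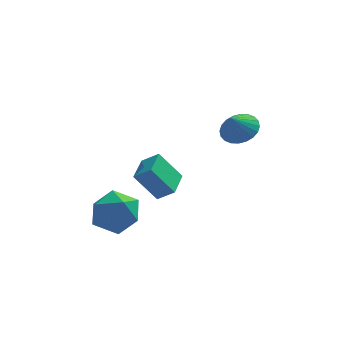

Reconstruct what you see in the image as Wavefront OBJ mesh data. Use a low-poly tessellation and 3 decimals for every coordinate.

v -4.538 -3.567 -0.844
v -3.899 -2.631 -1.323
v -3.201 -3.729 0.623
v -2.562 -2.793 0.144
v -3.663 -2.589 0.653
v -4.489 -2.489 -0.253
v -2.611 -3.871 -0.447
v -3.437 -3.771 -1.353
v -2.708 -2.819 -1.078
v -3.359 -2.027 -0.398
v -3.741 -4.333 -0.302
v -4.392 -3.541 0.378
v -1.697 -0.115 -1.565
v -2.745 0.025 -0.17
v -1.309 1.326 -1.417
v -2.356 1.466 -0.022
v -0.924 -0.386 -0.958
v -1.971 -0.246 0.437
v -0.535 1.055 -0.81
v -1.583 1.195 0.585
v 1.878 -0.722 3.286
v 2.287 -0.072 3.811
v 1.422 -1.218 4.254
v 1.967 0.084 3.741
v 1.634 0.118 3.601
v 1.338 0.024 3.414
v 1.124 -0.183 3.207
v 1.025 -0.473 3.012
v 1.055 -0.8 2.859
v 1.212 -1.116 2.77
v 1.469 -1.371 2.761
v 1.789 -1.528 2.831
v 2.122 -1.562 2.97
v 2.418 -1.468 3.158
v 2.632 -1.26 3.365
v 2.731 -0.971 3.559
v 2.7 -0.643 3.713
v 2.544 -0.328 3.801
f 1 12 6
f 1 6 2
f 1 2 8
f 1 8 11
f 1 11 12
f 2 6 10
f 6 12 5
f 12 11 3
f 11 8 7
f 8 2 9
f 4 10 5
f 4 5 3
f 4 3 7
f 4 7 9
f 4 9 10
f 5 10 6
f 3 5 12
f 7 3 11
f 9 7 8
f 10 9 2
f 14 16 13
f 17 14 13
f 13 16 15
f 15 17 13
f 14 20 16
f 18 14 17
f 18 20 14
f 16 20 15
f 19 17 15
f 15 20 19
f 19 18 17
f 20 18 19
f 22 21 24
f 22 24 23
f 24 21 25
f 24 25 23
f 25 21 26
f 25 26 23
f 26 21 27
f 26 27 23
f 27 21 28
f 27 28 23
f 28 21 29
f 28 29 23
f 29 21 30
f 29 30 23
f 30 21 31
f 30 31 23
f 31 21 32
f 31 32 23
f 32 21 33
f 32 33 23
f 33 21 34
f 33 34 23
f 34 21 35
f 34 35 23
f 35 21 36
f 35 36 23
f 36 21 37
f 36 37 23
f 37 21 38
f 37 38 23
f 38 21 22
f 38 22 23



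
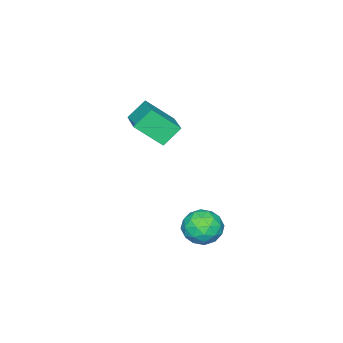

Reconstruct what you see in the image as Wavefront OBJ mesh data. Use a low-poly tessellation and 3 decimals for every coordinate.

v 3.809 3.4 -1.597
v 4.566 3.456 -2.179
v 3.194 2.304 -2.501
v 3.951 2.36 -3.083
v 4.05 1.996 -2.203
v 4.43 2.674 -1.645
v 3.33 3.086 -3.035
v 3.71 3.764 -2.477
v 4.271 3.262 -3.068
v 4.715 2.588 -2.554
v 3.045 3.172 -2.126
v 3.489 2.498 -1.612
v 4.241 3.524 -1.809
v 3.519 2.236 -2.871
v 3.576 2.022 -2.354
v 4.022 2.055 -2.697
v 4.161 3.065 -1.494
v 4.606 3.097 -1.837
v 4.303 2.239 -1.851
v 3.154 2.663 -2.843
v 3.599 2.695 -3.186
v 3.738 3.705 -1.983
v 4.184 3.738 -2.326
v 3.457 3.521 -2.829
v 4.513 3.443 -2.673
v 4.151 2.798 -3.205
v 3.787 3.225 -3.177
v 4.01 3.624 -2.848
v 4.774 3.047 -2.371
v 4.413 2.403 -2.903
v 4.47 2.189 -2.385
v 4.694 2.587 -2.057
v 4.6 2.933 -2.894
v 3.347 3.357 -1.777
v 2.986 2.713 -2.309
v 3.066 3.173 -2.623
v 3.29 3.571 -2.295
v 3.609 2.962 -1.475
v 3.247 2.317 -2.007
v 3.75 2.136 -1.832
v 3.973 2.535 -1.503
v 3.16 2.827 -1.786
v -0.527 -1.911 0.352
v 0.163 -2.996 1.464
v 0.781 -0.546 0.873
v 1.47 -1.632 1.985
v 0.23 -2.308 -0.505
v 0.919 -3.394 0.607
v 1.537 -0.944 0.016
v 2.227 -2.029 1.128
f 1 38 17
f 38 12 41
f 17 41 6
f 38 41 17
f 1 17 13
f 17 6 18
f 13 18 2
f 17 18 13
f 1 13 22
f 13 2 23
f 22 23 8
f 13 23 22
f 1 22 34
f 22 8 37
f 34 37 11
f 22 37 34
f 1 34 38
f 34 11 42
f 38 42 12
f 34 42 38
f 2 18 29
f 18 6 32
f 29 32 10
f 18 32 29
f 6 41 19
f 41 12 40
f 19 40 5
f 41 40 19
f 12 42 39
f 42 11 35
f 39 35 3
f 42 35 39
f 11 37 36
f 37 8 24
f 36 24 7
f 37 24 36
f 8 23 28
f 23 2 25
f 28 25 9
f 23 25 28
f 4 30 16
f 30 10 31
f 16 31 5
f 30 31 16
f 4 16 14
f 16 5 15
f 14 15 3
f 16 15 14
f 4 14 21
f 14 3 20
f 21 20 7
f 14 20 21
f 4 21 26
f 21 7 27
f 26 27 9
f 21 27 26
f 4 26 30
f 26 9 33
f 30 33 10
f 26 33 30
f 5 31 19
f 31 10 32
f 19 32 6
f 31 32 19
f 3 15 39
f 15 5 40
f 39 40 12
f 15 40 39
f 7 20 36
f 20 3 35
f 36 35 11
f 20 35 36
f 9 27 28
f 27 7 24
f 28 24 8
f 27 24 28
f 10 33 29
f 33 9 25
f 29 25 2
f 33 25 29
f 44 46 43
f 47 44 43
f 43 46 45
f 45 47 43
f 44 50 46
f 48 44 47
f 48 50 44
f 46 50 45
f 49 47 45
f 45 50 49
f 49 48 47
f 50 48 49



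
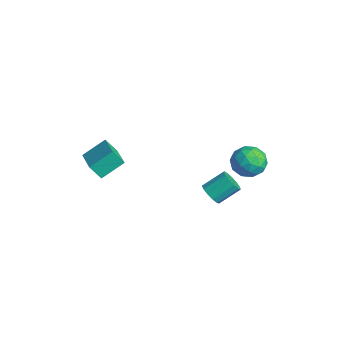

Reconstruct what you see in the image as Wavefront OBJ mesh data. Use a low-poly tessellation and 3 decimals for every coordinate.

v 2.792 5.018 0.346
v 3.201 4.527 1.384
v 2.579 3.213 -0.424
v 2.988 2.722 0.614
v 1.901 3.274 0.588
v 2.032 4.389 1.063
v 3.748 3.351 -0.103
v 3.879 4.466 0.372
v 3.792 3.497 1.107
v 2.65 3.449 1.534
v 3.13 4.291 -0.574
v 1.988 4.243 -0.147
v 3.015 4.931 0.932
v 2.765 2.809 0.028
v 2.126 3.133 0.012
v 2.366 2.845 0.622
v 2.328 4.85 0.744
v 2.569 4.561 1.354
v 1.804 3.825 0.886
v 3.211 3.179 -0.394
v 3.452 2.89 0.216
v 3.414 4.895 0.338
v 3.654 4.607 0.948
v 3.976 3.915 0.074
v 3.603 4.037 1.38
v 3.478 2.976 0.927
v 3.924 3.345 0.505
v 4.001 4.001 0.785
v 2.932 4.008 1.631
v 2.807 2.948 1.179
v 2.168 3.272 1.163
v 2.245 3.927 1.442
v 3.279 3.403 1.468
v 2.973 4.792 -0.219
v 2.848 3.732 -0.671
v 3.535 3.813 -0.482
v 3.612 4.468 -0.203
v 2.302 4.764 0.033
v 2.177 3.703 -0.42
v 1.779 3.739 0.175
v 1.856 4.395 0.455
v 2.501 4.337 -0.508
v 3.378 0.997 -1.142
v 3.823 0.559 -0.594
v 4.007 1.925 0.349
v 3.562 2.363 -0.198
v 4.128 0.732 -0.904
v 4.311 2.098 0.039
v 4.195 0.989 -1.289
v 4.378 2.355 -0.346
v 4.003 1.249 -1.627
v 4.186 2.615 -0.684
v 3.612 1.428 -1.811
v 3.795 2.794 -0.868
v 3.147 1.471 -1.783
v 3.33 2.837 -0.84
v 2.756 1.363 -1.551
v 2.939 2.729 -0.608
v 2.562 1.139 -1.189
v 2.745 2.505 -0.246
v 2.627 0.87 -0.812
v 2.811 2.236 0.131
v 2.931 0.641 -0.539
v 3.114 2.007 0.404
v 3.377 0.526 -0.458
v 3.56 1.892 0.485
v -2.096 -4.193 -0.667
v -2.507 -4.791 0.326
v -2.032 -2.664 0.279
v -2.443 -3.261 1.273
v -0.137 -4.619 -0.113
v -0.548 -5.216 0.881
v -0.073 -3.089 0.834
v -0.484 -3.687 1.827
f 1 38 17
f 38 12 41
f 17 41 6
f 38 41 17
f 1 17 13
f 17 6 18
f 13 18 2
f 17 18 13
f 1 13 22
f 13 2 23
f 22 23 8
f 13 23 22
f 1 22 34
f 22 8 37
f 34 37 11
f 22 37 34
f 1 34 38
f 34 11 42
f 38 42 12
f 34 42 38
f 2 18 29
f 18 6 32
f 29 32 10
f 18 32 29
f 6 41 19
f 41 12 40
f 19 40 5
f 41 40 19
f 12 42 39
f 42 11 35
f 39 35 3
f 42 35 39
f 11 37 36
f 37 8 24
f 36 24 7
f 37 24 36
f 8 23 28
f 23 2 25
f 28 25 9
f 23 25 28
f 4 30 16
f 30 10 31
f 16 31 5
f 30 31 16
f 4 16 14
f 16 5 15
f 14 15 3
f 16 15 14
f 4 14 21
f 14 3 20
f 21 20 7
f 14 20 21
f 4 21 26
f 21 7 27
f 26 27 9
f 21 27 26
f 4 26 30
f 26 9 33
f 30 33 10
f 26 33 30
f 5 31 19
f 31 10 32
f 19 32 6
f 31 32 19
f 3 15 39
f 15 5 40
f 39 40 12
f 15 40 39
f 7 20 36
f 20 3 35
f 36 35 11
f 20 35 36
f 9 27 28
f 27 7 24
f 28 24 8
f 27 24 28
f 10 33 29
f 33 9 25
f 29 25 2
f 33 25 29
f 44 43 47
f 44 47 45
f 45 47 48
f 45 48 46
f 47 43 49
f 47 49 48
f 48 49 50
f 48 50 46
f 49 43 51
f 49 51 50
f 50 51 52
f 50 52 46
f 51 43 53
f 51 53 52
f 52 53 54
f 52 54 46
f 53 43 55
f 53 55 54
f 54 55 56
f 54 56 46
f 55 43 57
f 55 57 56
f 56 57 58
f 56 58 46
f 57 43 59
f 57 59 58
f 58 59 60
f 58 60 46
f 59 43 61
f 59 61 60
f 60 61 62
f 60 62 46
f 61 43 63
f 61 63 62
f 62 63 64
f 62 64 46
f 63 43 65
f 63 65 64
f 64 65 66
f 64 66 46
f 65 43 44
f 65 44 66
f 66 44 45
f 66 45 46
f 68 70 67
f 71 68 67
f 67 70 69
f 69 71 67
f 68 74 70
f 72 68 71
f 72 74 68
f 70 74 69
f 73 71 69
f 69 74 73
f 73 72 71
f 74 72 73



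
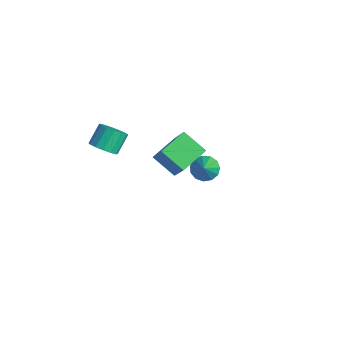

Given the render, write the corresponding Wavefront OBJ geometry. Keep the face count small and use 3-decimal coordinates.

v 1.517 -0.57 2.536
v 2.829 -0.867 4.252
v 1.187 0.86 3.036
v 2.499 0.562 4.752
v 2.641 -0.042 1.768
v 3.953 -0.34 3.484
v 2.311 1.387 2.268
v 3.623 1.09 3.984
v -0.962 3.918 -2.829
v -0.348 3.958 -3.291
v -0.018 3.262 -1.631
v -0.363 4.334 -3.074
v -0.568 4.577 -2.779
v -0.898 4.611 -2.5
v -1.249 4.425 -2.325
v -1.509 4.078 -2.31
v -1.595 3.68 -2.46
v -1.48 3.357 -2.727
v -1.201 3.213 -3.026
v -0.846 3.292 -3.262
v -0.528 3.57 -3.361
v -0.419 -2.185 2.385
v 0.278 -1.882 2.383
v -0.064 -1.092 3.234
v -0.761 -1.395 3.235
v 0.077 -1.678 2.113
v -0.264 -0.888 2.964
v -0.256 -1.609 1.916
v -0.598 -0.82 2.767
v -0.633 -1.695 1.844
v -0.975 -0.905 2.695
v -0.953 -1.912 1.917
v -1.295 -1.123 2.768
v -1.13 -2.202 2.116
v -1.471 -1.413 2.967
v -1.116 -2.488 2.386
v -1.458 -1.698 3.237
v -0.916 -2.692 2.656
v -1.257 -1.902 3.507
v -0.582 -2.76 2.853
v -0.924 -1.971 3.704
v -0.205 -2.675 2.925
v -0.547 -1.885 3.776
v 0.115 -2.457 2.852
v -0.227 -1.668 3.703
v 0.291 -2.167 2.653
v -0.05 -1.378 3.504
f 2 4 1
f 5 2 1
f 1 4 3
f 3 5 1
f 2 8 4
f 6 2 5
f 6 8 2
f 4 8 3
f 7 5 3
f 3 8 7
f 7 6 5
f 8 6 7
f 10 9 12
f 10 12 11
f 12 9 13
f 12 13 11
f 13 9 14
f 13 14 11
f 14 9 15
f 14 15 11
f 15 9 16
f 15 16 11
f 16 9 17
f 16 17 11
f 17 9 18
f 17 18 11
f 18 9 19
f 18 19 11
f 19 9 20
f 19 20 11
f 20 9 21
f 20 21 11
f 21 9 10
f 21 10 11
f 23 22 26
f 23 26 24
f 24 26 27
f 24 27 25
f 26 22 28
f 26 28 27
f 27 28 29
f 27 29 25
f 28 22 30
f 28 30 29
f 29 30 31
f 29 31 25
f 30 22 32
f 30 32 31
f 31 32 33
f 31 33 25
f 32 22 34
f 32 34 33
f 33 34 35
f 33 35 25
f 34 22 36
f 34 36 35
f 35 36 37
f 35 37 25
f 36 22 38
f 36 38 37
f 37 38 39
f 37 39 25
f 38 22 40
f 38 40 39
f 39 40 41
f 39 41 25
f 40 22 42
f 40 42 41
f 41 42 43
f 41 43 25
f 42 22 44
f 42 44 43
f 43 44 45
f 43 45 25
f 44 22 46
f 44 46 45
f 45 46 47
f 45 47 25
f 46 22 23
f 46 23 47
f 47 23 24
f 47 24 25



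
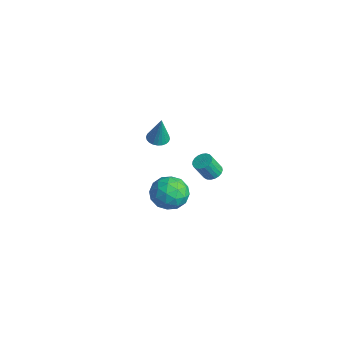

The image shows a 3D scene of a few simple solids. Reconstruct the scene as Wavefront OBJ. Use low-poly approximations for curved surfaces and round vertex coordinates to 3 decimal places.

v 1.786 -1.099 2.525
v 2.206 -0.743 2.424
v 2.134 -1.081 4.035
v 2.041 -0.605 2.46
v 1.837 -0.542 2.506
v 1.625 -0.564 2.556
v 1.437 -0.667 2.6
v 1.303 -0.836 2.633
v 1.242 -1.045 2.65
v 1.264 -1.263 2.647
v 1.365 -1.455 2.626
v 1.531 -1.593 2.59
v 1.735 -1.656 2.543
v 1.946 -1.635 2.494
v 2.134 -1.531 2.45
v 2.268 -1.362 2.417
v 2.329 -1.153 2.4
v 2.307 -0.936 2.403
v 3.519 0.9 0.54
v 3.912 0.596 0.388
v 3.874 0.056 1.368
v 3.481 0.36 1.52
v 4.017 0.76 0.482
v 3.978 0.22 1.463
v 4.035 0.948 0.587
v 3.996 0.408 1.567
v 3.964 1.128 0.683
v 3.925 0.588 1.663
v 3.816 1.269 0.755
v 3.778 0.729 1.735
v 3.617 1.346 0.789
v 3.578 0.806 1.77
v 3.401 1.345 0.78
v 3.362 0.806 1.761
v 3.205 1.268 0.73
v 3.167 0.728 1.711
v 3.064 1.127 0.647
v 3.025 0.587 1.628
v 3.001 0.947 0.545
v 2.963 0.407 1.526
v 3.028 0.759 0.443
v 2.99 0.219 1.423
v 3.14 0.595 0.357
v 3.102 0.055 1.337
v 3.318 0.484 0.302
v 3.279 -0.056 1.283
v 3.53 0.444 0.289
v 3.491 -0.096 1.27
v 3.74 0.484 0.319
v 3.702 -0.056 1.3
v -0.399 0.265 -3.312
v 0.408 0.804 -3.718
v 0.672 -0.564 -2.282
v 1.479 -0.025 -2.688
v 0.767 0.466 -2.09
v 0.105 0.978 -2.726
v 0.975 -0.738 -3.274
v 0.313 -0.226 -3.91
v 1.257 0.183 -3.694
v 1.129 0.927 -2.962
v -0.049 -0.687 -3.038
v -0.177 0.057 -2.306
v -0.089 0.607 -3.606
v 1.169 -0.367 -2.394
v 0.751 -0.079 -2.043
v 1.225 0.238 -2.281
v -0.267 0.71 -3.023
v 0.207 1.026 -3.261
v 0.418 0.828 -2.304
v 0.873 -0.786 -2.739
v 1.347 -0.47 -2.977
v -0.145 0.002 -3.719
v 0.329 0.319 -3.957
v 0.662 -0.588 -3.696
v 0.884 0.559 -3.83
v 1.513 0.072 -3.224
v 1.217 -0.347 -3.569
v 0.828 -0.046 -3.943
v 0.809 0.996 -3.4
v 1.438 0.509 -2.794
v 1.02 0.798 -2.443
v 0.631 1.099 -2.817
v 1.308 0.632 -3.386
v -0.358 -0.269 -3.206
v 0.271 -0.756 -2.6
v 0.449 -0.859 -3.183
v 0.06 -0.558 -3.557
v -0.433 0.168 -2.776
v 0.196 -0.319 -2.17
v 0.252 0.286 -2.057
v -0.137 0.587 -2.431
v -0.228 -0.392 -2.614
f 2 1 4
f 2 4 3
f 4 1 5
f 4 5 3
f 5 1 6
f 5 6 3
f 6 1 7
f 6 7 3
f 7 1 8
f 7 8 3
f 8 1 9
f 8 9 3
f 9 1 10
f 9 10 3
f 10 1 11
f 10 11 3
f 11 1 12
f 11 12 3
f 12 1 13
f 12 13 3
f 13 1 14
f 13 14 3
f 14 1 15
f 14 15 3
f 15 1 16
f 15 16 3
f 16 1 17
f 16 17 3
f 17 1 18
f 17 18 3
f 18 1 2
f 18 2 3
f 20 19 23
f 20 23 21
f 21 23 24
f 21 24 22
f 23 19 25
f 23 25 24
f 24 25 26
f 24 26 22
f 25 19 27
f 25 27 26
f 26 27 28
f 26 28 22
f 27 19 29
f 27 29 28
f 28 29 30
f 28 30 22
f 29 19 31
f 29 31 30
f 30 31 32
f 30 32 22
f 31 19 33
f 31 33 32
f 32 33 34
f 32 34 22
f 33 19 35
f 33 35 34
f 34 35 36
f 34 36 22
f 35 19 37
f 35 37 36
f 36 37 38
f 36 38 22
f 37 19 39
f 37 39 38
f 38 39 40
f 38 40 22
f 39 19 41
f 39 41 40
f 40 41 42
f 40 42 22
f 41 19 43
f 41 43 42
f 42 43 44
f 42 44 22
f 43 19 45
f 43 45 44
f 44 45 46
f 44 46 22
f 45 19 47
f 45 47 46
f 46 47 48
f 46 48 22
f 47 19 49
f 47 49 48
f 48 49 50
f 48 50 22
f 49 19 20
f 49 20 50
f 50 20 21
f 50 21 22
f 51 88 67
f 88 62 91
f 67 91 56
f 88 91 67
f 51 67 63
f 67 56 68
f 63 68 52
f 67 68 63
f 51 63 72
f 63 52 73
f 72 73 58
f 63 73 72
f 51 72 84
f 72 58 87
f 84 87 61
f 72 87 84
f 51 84 88
f 84 61 92
f 88 92 62
f 84 92 88
f 52 68 79
f 68 56 82
f 79 82 60
f 68 82 79
f 56 91 69
f 91 62 90
f 69 90 55
f 91 90 69
f 62 92 89
f 92 61 85
f 89 85 53
f 92 85 89
f 61 87 86
f 87 58 74
f 86 74 57
f 87 74 86
f 58 73 78
f 73 52 75
f 78 75 59
f 73 75 78
f 54 80 66
f 80 60 81
f 66 81 55
f 80 81 66
f 54 66 64
f 66 55 65
f 64 65 53
f 66 65 64
f 54 64 71
f 64 53 70
f 71 70 57
f 64 70 71
f 54 71 76
f 71 57 77
f 76 77 59
f 71 77 76
f 54 76 80
f 76 59 83
f 80 83 60
f 76 83 80
f 55 81 69
f 81 60 82
f 69 82 56
f 81 82 69
f 53 65 89
f 65 55 90
f 89 90 62
f 65 90 89
f 57 70 86
f 70 53 85
f 86 85 61
f 70 85 86
f 59 77 78
f 77 57 74
f 78 74 58
f 77 74 78
f 60 83 79
f 83 59 75
f 79 75 52
f 83 75 79



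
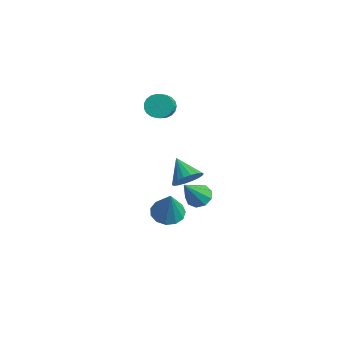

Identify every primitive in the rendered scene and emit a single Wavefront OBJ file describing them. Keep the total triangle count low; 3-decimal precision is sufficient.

v 3.647 -0.374 0.025
v 4.301 -0.083 0.102
v 3.973 -1.526 1.615
v 3.969 0.177 0.358
v 3.487 0.178 0.458
v 3.08 -0.079 0.355
v 2.938 -0.474 0.097
v 3.128 -0.823 -0.194
v 3.562 -0.962 -0.383
v 4.035 -0.826 -0.381
v 4.327 -0.478 -0.189
v 0.264 0.181 -3.69
v 1.115 0.074 -4.022
v 0.956 -0.141 -1.81
v 1.062 0.579 -3.916
v 0.755 0.957 -3.739
v 0.293 1.089 -3.546
v -0.179 0.933 -3.399
v -0.51 0.538 -3.344
v -0.596 0.029 -3.4
v -0.409 -0.431 -3.548
v -0.008 -0.697 -3.741
v 0.479 -0.684 -3.918
v 0.898 -0.397 -4.023
v -0.007 1.658 -1.955
v 0.509 1.876 -1.264
v -1.233 1.802 -1.085
v 0.432 2.227 -1.431
v 0.268 2.465 -1.701
v 0.049 2.544 -2.022
v -0.181 2.447 -2.33
v -0.376 2.193 -2.563
v -0.499 1.834 -2.676
v -0.524 1.44 -2.646
v -0.447 1.089 -2.48
v -0.283 0.851 -2.209
v -0.064 0.772 -1.889
v 0.166 0.869 -1.581
v 0.361 1.122 -1.348
v 0.484 1.482 -1.235
v -3.612 2.611 1.261
v -3.108 2.536 0.684
v -2.104 1.595 1.681
v -2.608 1.669 2.259
v -3.004 2.802 0.829
v -2 1.861 1.827
v -3.005 3.034 1.05
v -2.001 2.093 2.047
v -3.111 3.193 1.307
v -2.107 2.252 2.304
v -3.304 3.252 1.556
v -2.299 2.311 2.553
v -3.55 3.199 1.754
v -2.545 2.258 2.751
v -3.807 3.045 1.867
v -2.802 2.104 2.864
v -4.03 2.816 1.875
v -3.025 1.874 2.872
v -4.181 2.551 1.777
v -3.176 1.609 2.775
v -4.233 2.296 1.59
v -3.229 1.355 2.588
v -4.179 2.096 1.346
v -3.174 1.155 2.344
v -4.026 1.985 1.088
v -3.022 1.044 2.085
v -3.802 1.982 0.859
v -2.797 1.041 1.857
v -3.545 2.088 0.7
v -2.54 1.146 1.698
v -3.3 2.284 0.638
v -2.295 1.343 1.636
f 2 1 4
f 2 4 3
f 4 1 5
f 4 5 3
f 5 1 6
f 5 6 3
f 6 1 7
f 6 7 3
f 7 1 8
f 7 8 3
f 8 1 9
f 8 9 3
f 9 1 10
f 9 10 3
f 10 1 11
f 10 11 3
f 11 1 2
f 11 2 3
f 13 12 15
f 13 15 14
f 15 12 16
f 15 16 14
f 16 12 17
f 16 17 14
f 17 12 18
f 17 18 14
f 18 12 19
f 18 19 14
f 19 12 20
f 19 20 14
f 20 12 21
f 20 21 14
f 21 12 22
f 21 22 14
f 22 12 23
f 22 23 14
f 23 12 24
f 23 24 14
f 24 12 13
f 24 13 14
f 26 25 28
f 26 28 27
f 28 25 29
f 28 29 27
f 29 25 30
f 29 30 27
f 30 25 31
f 30 31 27
f 31 25 32
f 31 32 27
f 32 25 33
f 32 33 27
f 33 25 34
f 33 34 27
f 34 25 35
f 34 35 27
f 35 25 36
f 35 36 27
f 36 25 37
f 36 37 27
f 37 25 38
f 37 38 27
f 38 25 39
f 38 39 27
f 39 25 40
f 39 40 27
f 40 25 26
f 40 26 27
f 42 41 45
f 42 45 43
f 43 45 46
f 43 46 44
f 45 41 47
f 45 47 46
f 46 47 48
f 46 48 44
f 47 41 49
f 47 49 48
f 48 49 50
f 48 50 44
f 49 41 51
f 49 51 50
f 50 51 52
f 50 52 44
f 51 41 53
f 51 53 52
f 52 53 54
f 52 54 44
f 53 41 55
f 53 55 54
f 54 55 56
f 54 56 44
f 55 41 57
f 55 57 56
f 56 57 58
f 56 58 44
f 57 41 59
f 57 59 58
f 58 59 60
f 58 60 44
f 59 41 61
f 59 61 60
f 60 61 62
f 60 62 44
f 61 41 63
f 61 63 62
f 62 63 64
f 62 64 44
f 63 41 65
f 63 65 64
f 64 65 66
f 64 66 44
f 65 41 67
f 65 67 66
f 66 67 68
f 66 68 44
f 67 41 69
f 67 69 68
f 68 69 70
f 68 70 44
f 69 41 71
f 69 71 70
f 70 71 72
f 70 72 44
f 71 41 42
f 71 42 72
f 72 42 43
f 72 43 44



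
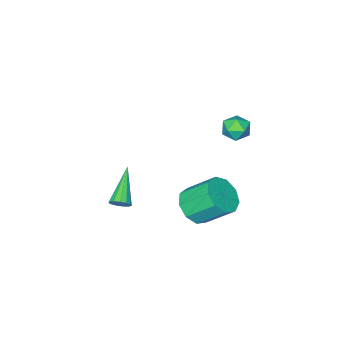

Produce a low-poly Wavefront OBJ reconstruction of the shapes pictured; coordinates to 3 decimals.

v 0.439 -0.086 -2.226
v 1.291 0.371 -2.148
v 0.612 1.444 -1.017
v -0.239 0.986 -1.094
v 0.928 0.649 -2.629
v 0.249 1.721 -1.498
v 0.336 0.582 -2.921
v -0.343 1.654 -1.79
v -0.208 0.203 -2.888
v -0.887 1.275 -1.757
v -0.448 -0.312 -2.545
v -1.127 0.761 -1.414
v -0.273 -0.721 -2.052
v -0.952 0.352 -0.921
v 0.235 -0.833 -1.641
v -0.444 0.24 -0.51
v 0.839 -0.595 -1.503
v 0.16 0.477 -0.372
v 1.256 -0.12 -1.703
v 0.577 0.952 -0.572
v -0.811 1.882 3.11
v -0.134 1.803 3.064
v -0.866 1.017 3.796
v -0.189 0.938 3.75
v -0.448 1.481 4.074
v -0.415 2.016 3.65
v -0.585 0.804 3.21
v -0.552 1.339 2.786
v 0.006 1.137 3.126
v 0.09 1.555 3.66
v -1.09 1.265 3.2
v -1.006 1.683 3.734
v 3.072 -1.835 -1.816
v 3.464 -2.056 -1.598
v 1.848 -2.885 -0.684
v 3.407 -1.826 -1.445
v 3.244 -1.599 -1.411
v 3.026 -1.447 -1.505
v 2.823 -1.418 -1.698
v 2.699 -1.522 -1.929
v 2.693 -1.726 -2.124
v 2.808 -1.964 -2.221
v 3.006 -2.162 -2.19
v 3.225 -2.256 -2.04
v 3.396 -2.216 -1.819
f 2 1 5
f 2 5 3
f 3 5 6
f 3 6 4
f 5 1 7
f 5 7 6
f 6 7 8
f 6 8 4
f 7 1 9
f 7 9 8
f 8 9 10
f 8 10 4
f 9 1 11
f 9 11 10
f 10 11 12
f 10 12 4
f 11 1 13
f 11 13 12
f 12 13 14
f 12 14 4
f 13 1 15
f 13 15 14
f 14 15 16
f 14 16 4
f 15 1 17
f 15 17 16
f 16 17 18
f 16 18 4
f 17 1 19
f 17 19 18
f 18 19 20
f 18 20 4
f 19 1 2
f 19 2 20
f 20 2 3
f 20 3 4
f 21 32 26
f 21 26 22
f 21 22 28
f 21 28 31
f 21 31 32
f 22 26 30
f 26 32 25
f 32 31 23
f 31 28 27
f 28 22 29
f 24 30 25
f 24 25 23
f 24 23 27
f 24 27 29
f 24 29 30
f 25 30 26
f 23 25 32
f 27 23 31
f 29 27 28
f 30 29 22
f 34 33 36
f 34 36 35
f 36 33 37
f 36 37 35
f 37 33 38
f 37 38 35
f 38 33 39
f 38 39 35
f 39 33 40
f 39 40 35
f 40 33 41
f 40 41 35
f 41 33 42
f 41 42 35
f 42 33 43
f 42 43 35
f 43 33 44
f 43 44 35
f 44 33 45
f 44 45 35
f 45 33 34
f 45 34 35



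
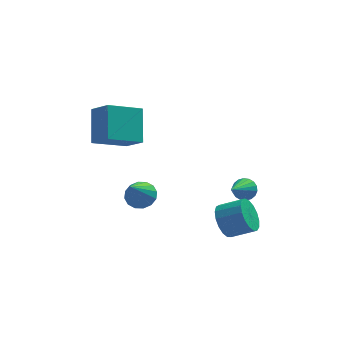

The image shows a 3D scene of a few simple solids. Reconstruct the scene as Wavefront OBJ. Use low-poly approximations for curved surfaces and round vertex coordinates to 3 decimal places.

v 2.61 2.421 -1.509
v 3.023 2.505 -1.068
v 1.89 1.239 -0.611
v 2.825 2.678 -1
v 2.584 2.8 -1.032
v 2.349 2.846 -1.159
v 2.165 2.809 -1.356
v 2.07 2.694 -1.583
v 2.081 2.526 -1.795
v 2.198 2.336 -1.951
v 2.396 2.164 -2.019
v 2.636 2.042 -1.987
v 2.871 1.995 -1.86
v 3.055 2.033 -1.663
v 3.15 2.147 -1.436
v 3.139 2.316 -1.224
v -2.083 1.292 -0.849
v -1.366 1.251 -0.634
v -2.577 0.168 0.589
v -1.51 1.557 -0.444
v -1.808 1.792 -0.363
v -2.179 1.893 -0.411
v -2.525 1.833 -0.577
v -2.753 1.628 -0.816
v -2.801 1.333 -1.063
v -2.656 1.026 -1.253
v -2.358 0.791 -1.335
v -1.987 0.69 -1.286
v -1.641 0.75 -1.12
v -1.414 0.955 -0.882
v 1.502 -0.113 -1.667
v 1.773 -0.578 -2.376
v 2.87 -0.812 -1.802
v 2.598 -0.347 -1.093
v 1.902 -0.18 -2.459
v 2.999 -0.415 -1.885
v 1.939 0.233 -2.361
v 3.035 -0.002 -1.787
v 1.875 0.566 -2.104
v 2.972 0.332 -1.53
v 1.726 0.744 -1.747
v 2.823 0.51 -1.173
v 1.526 0.726 -1.372
v 2.623 0.492 -0.797
v 1.32 0.516 -1.064
v 2.417 0.282 -0.49
v 1.156 0.161 -0.894
v 2.252 -0.073 -0.32
v 1.07 -0.256 -0.902
v 2.167 -0.49 -0.328
v 1.084 -0.641 -1.085
v 2.181 -0.875 -0.51
v 1.193 -0.904 -1.401
v 2.29 -1.138 -0.827
v 1.373 -0.987 -1.778
v 2.47 -1.221 -1.204
v 1.582 -0.869 -2.13
v 2.679 -1.103 -1.556
v -2.644 2.794 1.354
v -4.186 2.106 2.11
v -2.607 4.131 2.647
v -4.149 3.443 3.403
v -1.931 2.037 2.117
v -3.473 1.349 2.873
v -1.894 3.374 3.41
v -3.436 2.686 4.166
f 2 1 4
f 2 4 3
f 4 1 5
f 4 5 3
f 5 1 6
f 5 6 3
f 6 1 7
f 6 7 3
f 7 1 8
f 7 8 3
f 8 1 9
f 8 9 3
f 9 1 10
f 9 10 3
f 10 1 11
f 10 11 3
f 11 1 12
f 11 12 3
f 12 1 13
f 12 13 3
f 13 1 14
f 13 14 3
f 14 1 15
f 14 15 3
f 15 1 16
f 15 16 3
f 16 1 2
f 16 2 3
f 18 17 20
f 18 20 19
f 20 17 21
f 20 21 19
f 21 17 22
f 21 22 19
f 22 17 23
f 22 23 19
f 23 17 24
f 23 24 19
f 24 17 25
f 24 25 19
f 25 17 26
f 25 26 19
f 26 17 27
f 26 27 19
f 27 17 28
f 27 28 19
f 28 17 29
f 28 29 19
f 29 17 30
f 29 30 19
f 30 17 18
f 30 18 19
f 32 31 35
f 32 35 33
f 33 35 36
f 33 36 34
f 35 31 37
f 35 37 36
f 36 37 38
f 36 38 34
f 37 31 39
f 37 39 38
f 38 39 40
f 38 40 34
f 39 31 41
f 39 41 40
f 40 41 42
f 40 42 34
f 41 31 43
f 41 43 42
f 42 43 44
f 42 44 34
f 43 31 45
f 43 45 44
f 44 45 46
f 44 46 34
f 45 31 47
f 45 47 46
f 46 47 48
f 46 48 34
f 47 31 49
f 47 49 48
f 48 49 50
f 48 50 34
f 49 31 51
f 49 51 50
f 50 51 52
f 50 52 34
f 51 31 53
f 51 53 52
f 52 53 54
f 52 54 34
f 53 31 55
f 53 55 54
f 54 55 56
f 54 56 34
f 55 31 57
f 55 57 56
f 56 57 58
f 56 58 34
f 57 31 32
f 57 32 58
f 58 32 33
f 58 33 34
f 60 62 59
f 63 60 59
f 59 62 61
f 61 63 59
f 60 66 62
f 64 60 63
f 64 66 60
f 62 66 61
f 65 63 61
f 61 66 65
f 65 64 63
f 66 64 65

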